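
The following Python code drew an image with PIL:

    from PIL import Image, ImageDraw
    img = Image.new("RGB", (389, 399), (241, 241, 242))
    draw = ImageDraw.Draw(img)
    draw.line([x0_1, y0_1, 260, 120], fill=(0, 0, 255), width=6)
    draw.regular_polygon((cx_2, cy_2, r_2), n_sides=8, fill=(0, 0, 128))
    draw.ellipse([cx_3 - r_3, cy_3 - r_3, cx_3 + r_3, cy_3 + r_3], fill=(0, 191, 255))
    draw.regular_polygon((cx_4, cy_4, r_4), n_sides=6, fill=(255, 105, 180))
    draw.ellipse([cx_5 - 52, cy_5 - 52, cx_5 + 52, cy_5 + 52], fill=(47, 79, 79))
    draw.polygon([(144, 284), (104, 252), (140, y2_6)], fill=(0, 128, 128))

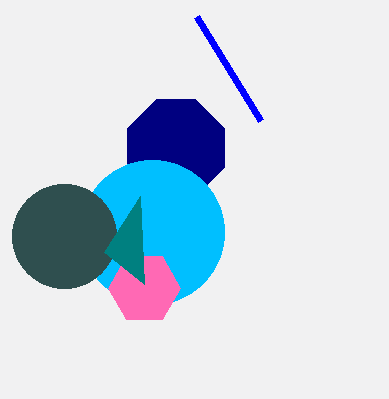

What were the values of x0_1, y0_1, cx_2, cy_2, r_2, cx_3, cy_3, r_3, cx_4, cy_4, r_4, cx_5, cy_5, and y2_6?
x0_1 = 196; y0_1 = 16; cx_2 = 176; cy_2 = 148; r_2 = 52; cx_3 = 152; cy_3 = 232; r_3 = 72; cx_4 = 144; cy_4 = 288; r_4 = 36; cx_5 = 64; cy_5 = 236; y2_6 = 196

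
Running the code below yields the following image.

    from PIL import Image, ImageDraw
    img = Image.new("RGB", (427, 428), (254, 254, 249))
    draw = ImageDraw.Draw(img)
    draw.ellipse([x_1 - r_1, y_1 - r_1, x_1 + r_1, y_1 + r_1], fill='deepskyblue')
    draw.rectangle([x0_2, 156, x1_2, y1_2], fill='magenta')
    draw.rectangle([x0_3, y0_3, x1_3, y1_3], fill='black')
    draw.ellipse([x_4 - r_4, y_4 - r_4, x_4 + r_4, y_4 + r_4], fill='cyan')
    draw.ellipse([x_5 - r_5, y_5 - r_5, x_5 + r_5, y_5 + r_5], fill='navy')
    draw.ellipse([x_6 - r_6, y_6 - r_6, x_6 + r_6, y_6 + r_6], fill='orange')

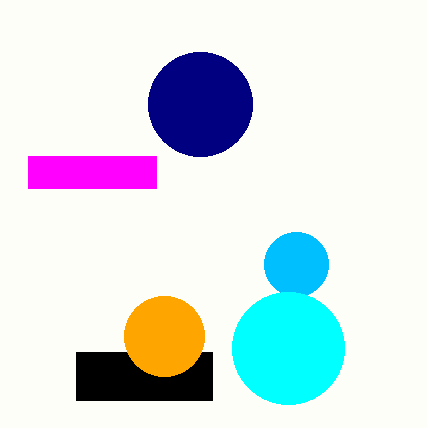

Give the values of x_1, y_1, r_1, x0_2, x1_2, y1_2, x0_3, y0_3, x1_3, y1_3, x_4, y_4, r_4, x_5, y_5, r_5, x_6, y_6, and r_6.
x_1 = 296, y_1 = 264, r_1 = 32, x0_2 = 28, x1_2 = 156, y1_2 = 188, x0_3 = 76, y0_3 = 352, x1_3 = 212, y1_3 = 400, x_4 = 288, y_4 = 348, r_4 = 56, x_5 = 200, y_5 = 104, r_5 = 52, x_6 = 164, y_6 = 336, r_6 = 40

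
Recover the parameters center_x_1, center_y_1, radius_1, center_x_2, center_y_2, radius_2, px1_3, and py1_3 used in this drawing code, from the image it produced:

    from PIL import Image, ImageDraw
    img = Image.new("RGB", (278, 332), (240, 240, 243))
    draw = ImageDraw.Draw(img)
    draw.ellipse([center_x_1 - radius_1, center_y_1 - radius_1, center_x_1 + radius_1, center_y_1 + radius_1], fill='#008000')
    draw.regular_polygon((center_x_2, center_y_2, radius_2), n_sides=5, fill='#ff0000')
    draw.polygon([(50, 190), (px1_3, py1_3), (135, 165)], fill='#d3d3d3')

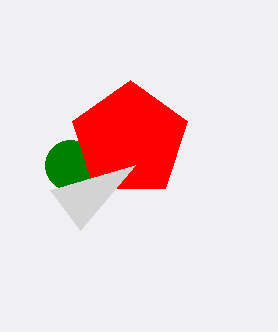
center_x_1 = 70, center_y_1 = 165, radius_1 = 25, center_x_2 = 130, center_y_2 = 140, radius_2 = 60, px1_3 = 80, py1_3 = 230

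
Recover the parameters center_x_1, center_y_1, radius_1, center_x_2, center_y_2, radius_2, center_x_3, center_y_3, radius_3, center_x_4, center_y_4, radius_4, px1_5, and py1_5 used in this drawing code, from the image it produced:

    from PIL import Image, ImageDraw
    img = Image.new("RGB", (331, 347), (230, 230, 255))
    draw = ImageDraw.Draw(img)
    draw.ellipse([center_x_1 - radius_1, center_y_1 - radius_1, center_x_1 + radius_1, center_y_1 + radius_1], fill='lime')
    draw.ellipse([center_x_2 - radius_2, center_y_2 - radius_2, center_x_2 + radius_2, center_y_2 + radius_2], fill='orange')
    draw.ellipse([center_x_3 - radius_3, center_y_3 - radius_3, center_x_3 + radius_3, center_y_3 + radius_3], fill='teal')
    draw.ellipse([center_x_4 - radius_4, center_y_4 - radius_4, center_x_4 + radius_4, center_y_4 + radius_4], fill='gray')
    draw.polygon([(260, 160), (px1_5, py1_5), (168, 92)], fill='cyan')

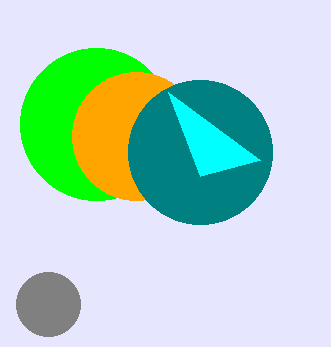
center_x_1 = 96; center_y_1 = 124; radius_1 = 76; center_x_2 = 136; center_y_2 = 136; radius_2 = 64; center_x_3 = 200; center_y_3 = 152; radius_3 = 72; center_x_4 = 48; center_y_4 = 304; radius_4 = 32; px1_5 = 200; py1_5 = 176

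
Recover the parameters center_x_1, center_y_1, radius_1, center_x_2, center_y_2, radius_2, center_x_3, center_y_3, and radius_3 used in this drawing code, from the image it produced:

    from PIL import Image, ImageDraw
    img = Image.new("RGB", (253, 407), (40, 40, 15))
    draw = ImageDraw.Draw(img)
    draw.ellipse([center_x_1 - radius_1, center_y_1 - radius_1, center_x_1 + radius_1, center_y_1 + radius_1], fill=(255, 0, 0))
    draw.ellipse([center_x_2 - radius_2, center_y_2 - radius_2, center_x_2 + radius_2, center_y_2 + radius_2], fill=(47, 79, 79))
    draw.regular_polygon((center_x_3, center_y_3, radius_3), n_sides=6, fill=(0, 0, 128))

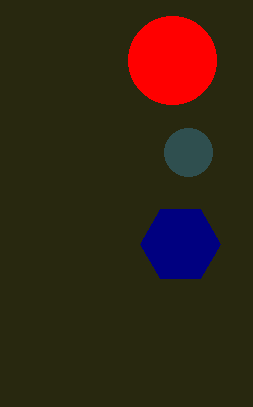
center_x_1 = 172, center_y_1 = 60, radius_1 = 44, center_x_2 = 188, center_y_2 = 152, radius_2 = 24, center_x_3 = 180, center_y_3 = 244, radius_3 = 40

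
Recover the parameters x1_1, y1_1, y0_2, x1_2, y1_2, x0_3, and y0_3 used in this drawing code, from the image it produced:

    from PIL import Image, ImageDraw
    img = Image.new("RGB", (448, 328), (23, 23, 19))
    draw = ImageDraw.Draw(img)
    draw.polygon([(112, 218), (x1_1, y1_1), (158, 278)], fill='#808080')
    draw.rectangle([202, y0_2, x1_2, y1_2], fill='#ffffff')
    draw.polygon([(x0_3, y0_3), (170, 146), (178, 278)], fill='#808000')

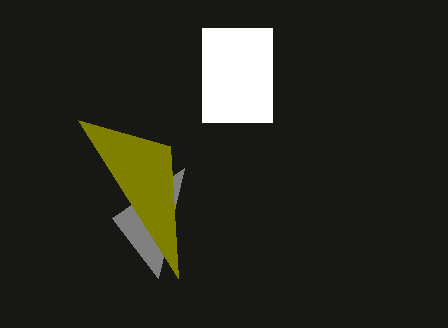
x1_1 = 184
y1_1 = 168
y0_2 = 28
x1_2 = 272
y1_2 = 122
x0_3 = 78
y0_3 = 120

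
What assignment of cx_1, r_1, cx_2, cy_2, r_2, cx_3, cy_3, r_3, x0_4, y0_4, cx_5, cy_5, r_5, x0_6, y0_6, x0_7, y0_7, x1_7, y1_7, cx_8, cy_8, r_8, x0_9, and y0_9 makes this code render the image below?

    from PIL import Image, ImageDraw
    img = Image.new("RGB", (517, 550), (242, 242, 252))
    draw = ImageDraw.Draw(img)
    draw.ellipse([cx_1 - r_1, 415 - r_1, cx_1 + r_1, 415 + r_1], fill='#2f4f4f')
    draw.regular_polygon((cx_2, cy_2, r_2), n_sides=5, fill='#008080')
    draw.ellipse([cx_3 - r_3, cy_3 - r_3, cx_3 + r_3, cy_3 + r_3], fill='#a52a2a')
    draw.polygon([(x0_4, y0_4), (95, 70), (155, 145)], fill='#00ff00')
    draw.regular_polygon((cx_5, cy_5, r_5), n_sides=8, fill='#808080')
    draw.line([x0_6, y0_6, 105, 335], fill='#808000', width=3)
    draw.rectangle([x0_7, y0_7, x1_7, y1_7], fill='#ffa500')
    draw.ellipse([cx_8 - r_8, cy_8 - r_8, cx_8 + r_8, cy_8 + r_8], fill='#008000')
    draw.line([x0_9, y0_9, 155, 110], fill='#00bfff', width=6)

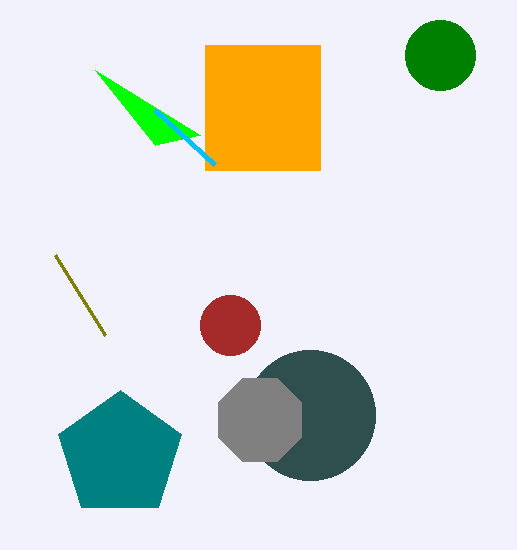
cx_1 = 310; r_1 = 65; cx_2 = 120; cy_2 = 455; r_2 = 65; cx_3 = 230; cy_3 = 325; r_3 = 30; x0_4 = 200; y0_4 = 135; cx_5 = 260; cy_5 = 420; r_5 = 45; x0_6 = 55; y0_6 = 255; x0_7 = 205; y0_7 = 45; x1_7 = 320; y1_7 = 170; cx_8 = 440; cy_8 = 55; r_8 = 35; x0_9 = 215; y0_9 = 165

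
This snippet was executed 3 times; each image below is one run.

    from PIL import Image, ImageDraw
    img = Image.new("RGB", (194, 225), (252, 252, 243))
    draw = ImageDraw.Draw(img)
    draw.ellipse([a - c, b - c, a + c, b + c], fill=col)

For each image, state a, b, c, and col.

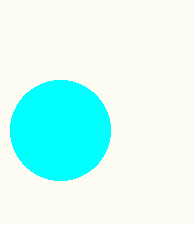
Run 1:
a = 60, b = 130, c = 50, col = 'cyan'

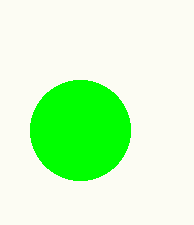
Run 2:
a = 80; b = 130; c = 50; col = 'lime'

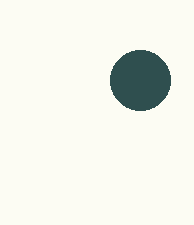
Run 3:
a = 140, b = 80, c = 30, col = 'darkslategray'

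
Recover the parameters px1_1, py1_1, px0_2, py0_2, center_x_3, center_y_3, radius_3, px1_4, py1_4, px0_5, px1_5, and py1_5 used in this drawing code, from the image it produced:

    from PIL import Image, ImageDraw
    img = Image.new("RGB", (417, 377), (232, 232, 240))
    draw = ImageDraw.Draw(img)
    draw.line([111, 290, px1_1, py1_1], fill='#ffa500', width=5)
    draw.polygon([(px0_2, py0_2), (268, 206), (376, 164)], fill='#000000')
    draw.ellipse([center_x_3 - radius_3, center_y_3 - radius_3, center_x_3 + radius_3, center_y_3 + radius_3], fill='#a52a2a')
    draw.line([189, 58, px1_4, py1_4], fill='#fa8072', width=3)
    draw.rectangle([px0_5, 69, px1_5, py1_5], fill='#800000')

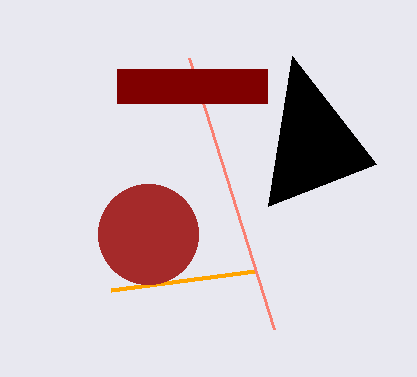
px1_1 = 255, py1_1 = 271, px0_2 = 292, py0_2 = 56, center_x_3 = 148, center_y_3 = 234, radius_3 = 50, px1_4 = 274, py1_4 = 329, px0_5 = 117, px1_5 = 267, py1_5 = 103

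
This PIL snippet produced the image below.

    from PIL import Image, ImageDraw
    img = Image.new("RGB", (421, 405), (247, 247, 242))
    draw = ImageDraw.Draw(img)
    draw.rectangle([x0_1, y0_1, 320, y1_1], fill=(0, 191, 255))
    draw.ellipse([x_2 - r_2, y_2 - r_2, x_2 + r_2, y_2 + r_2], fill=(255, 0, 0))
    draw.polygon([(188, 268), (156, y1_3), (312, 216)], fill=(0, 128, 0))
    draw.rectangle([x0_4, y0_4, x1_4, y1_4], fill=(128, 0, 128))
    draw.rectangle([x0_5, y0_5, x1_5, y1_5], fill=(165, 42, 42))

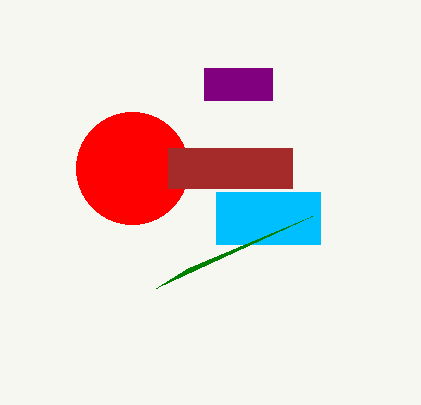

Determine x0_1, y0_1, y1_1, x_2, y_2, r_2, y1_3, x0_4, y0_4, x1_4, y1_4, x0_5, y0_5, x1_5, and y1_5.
x0_1 = 216; y0_1 = 192; y1_1 = 244; x_2 = 132; y_2 = 168; r_2 = 56; y1_3 = 288; x0_4 = 204; y0_4 = 68; x1_4 = 272; y1_4 = 100; x0_5 = 168; y0_5 = 148; x1_5 = 292; y1_5 = 188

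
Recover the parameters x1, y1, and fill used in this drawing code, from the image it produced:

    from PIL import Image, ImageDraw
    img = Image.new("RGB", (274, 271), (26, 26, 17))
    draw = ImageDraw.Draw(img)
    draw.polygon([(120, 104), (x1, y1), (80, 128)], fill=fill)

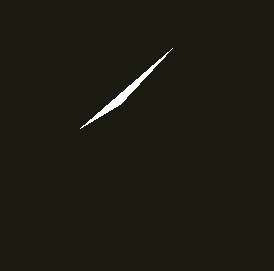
x1 = 172, y1 = 48, fill = 'white'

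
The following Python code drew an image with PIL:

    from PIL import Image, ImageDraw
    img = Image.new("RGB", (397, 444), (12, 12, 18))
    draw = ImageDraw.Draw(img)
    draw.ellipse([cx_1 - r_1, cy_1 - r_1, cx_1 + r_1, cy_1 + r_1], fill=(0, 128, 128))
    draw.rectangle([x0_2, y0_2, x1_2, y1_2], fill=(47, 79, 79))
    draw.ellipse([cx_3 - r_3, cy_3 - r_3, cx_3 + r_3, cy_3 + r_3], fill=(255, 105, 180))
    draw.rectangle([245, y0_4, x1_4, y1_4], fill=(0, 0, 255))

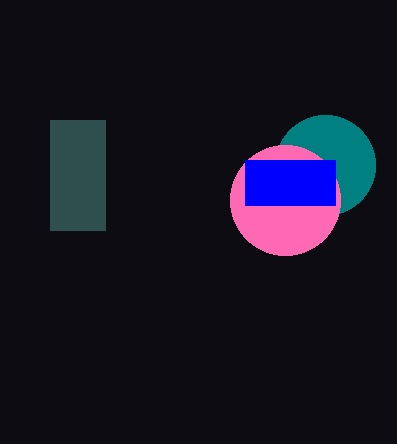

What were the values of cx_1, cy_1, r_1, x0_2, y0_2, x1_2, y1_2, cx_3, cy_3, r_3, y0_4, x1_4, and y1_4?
cx_1 = 325
cy_1 = 165
r_1 = 50
x0_2 = 50
y0_2 = 120
x1_2 = 105
y1_2 = 230
cx_3 = 285
cy_3 = 200
r_3 = 55
y0_4 = 160
x1_4 = 335
y1_4 = 205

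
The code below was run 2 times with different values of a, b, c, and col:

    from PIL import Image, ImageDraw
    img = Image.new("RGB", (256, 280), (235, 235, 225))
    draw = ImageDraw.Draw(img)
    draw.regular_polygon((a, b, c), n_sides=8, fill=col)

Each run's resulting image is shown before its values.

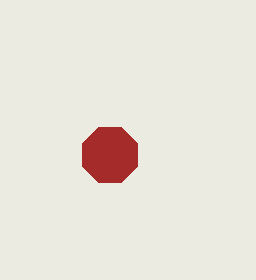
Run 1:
a = 110, b = 155, c = 30, col = 'brown'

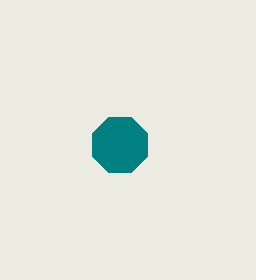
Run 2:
a = 120, b = 145, c = 30, col = 'teal'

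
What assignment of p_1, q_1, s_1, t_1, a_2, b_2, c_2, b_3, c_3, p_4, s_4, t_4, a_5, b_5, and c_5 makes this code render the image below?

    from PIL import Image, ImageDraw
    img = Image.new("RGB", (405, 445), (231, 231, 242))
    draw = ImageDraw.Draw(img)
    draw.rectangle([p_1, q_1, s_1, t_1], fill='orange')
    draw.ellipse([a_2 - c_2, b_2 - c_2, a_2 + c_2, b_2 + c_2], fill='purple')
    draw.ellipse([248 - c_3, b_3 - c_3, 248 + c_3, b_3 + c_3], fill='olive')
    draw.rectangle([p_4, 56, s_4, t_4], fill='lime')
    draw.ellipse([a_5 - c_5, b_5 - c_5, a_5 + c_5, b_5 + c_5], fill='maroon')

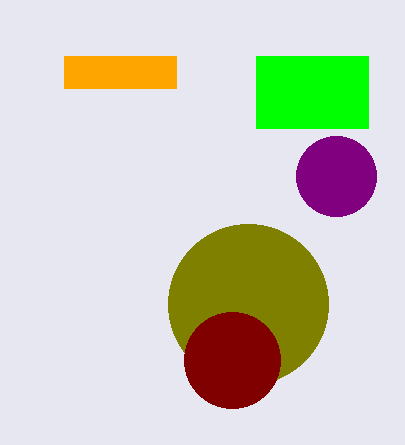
p_1 = 64
q_1 = 56
s_1 = 176
t_1 = 88
a_2 = 336
b_2 = 176
c_2 = 40
b_3 = 304
c_3 = 80
p_4 = 256
s_4 = 368
t_4 = 128
a_5 = 232
b_5 = 360
c_5 = 48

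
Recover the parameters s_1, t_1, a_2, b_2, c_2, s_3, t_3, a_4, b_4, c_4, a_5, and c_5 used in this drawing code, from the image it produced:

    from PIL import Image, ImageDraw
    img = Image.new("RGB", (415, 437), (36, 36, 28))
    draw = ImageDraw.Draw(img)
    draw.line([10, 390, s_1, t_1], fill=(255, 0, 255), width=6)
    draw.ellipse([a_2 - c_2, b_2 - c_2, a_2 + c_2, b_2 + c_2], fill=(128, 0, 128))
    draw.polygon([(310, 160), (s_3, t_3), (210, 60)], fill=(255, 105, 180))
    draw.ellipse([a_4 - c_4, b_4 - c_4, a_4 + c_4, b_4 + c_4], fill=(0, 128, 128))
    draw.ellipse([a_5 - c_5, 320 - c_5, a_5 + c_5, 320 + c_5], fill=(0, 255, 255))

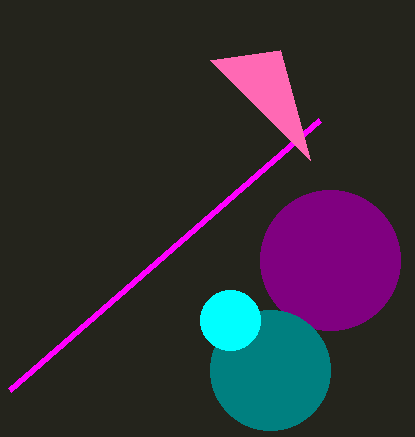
s_1 = 320, t_1 = 120, a_2 = 330, b_2 = 260, c_2 = 70, s_3 = 280, t_3 = 50, a_4 = 270, b_4 = 370, c_4 = 60, a_5 = 230, c_5 = 30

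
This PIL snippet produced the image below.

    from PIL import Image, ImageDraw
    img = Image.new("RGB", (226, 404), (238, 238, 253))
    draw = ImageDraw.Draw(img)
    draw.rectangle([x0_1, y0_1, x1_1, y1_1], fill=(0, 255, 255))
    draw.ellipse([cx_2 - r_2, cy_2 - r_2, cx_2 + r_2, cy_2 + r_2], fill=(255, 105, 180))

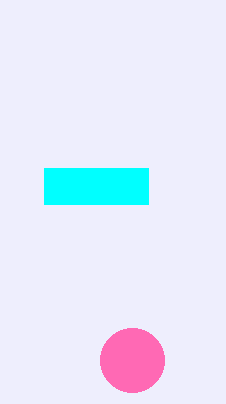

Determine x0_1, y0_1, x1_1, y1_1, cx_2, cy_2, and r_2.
x0_1 = 44; y0_1 = 168; x1_1 = 148; y1_1 = 204; cx_2 = 132; cy_2 = 360; r_2 = 32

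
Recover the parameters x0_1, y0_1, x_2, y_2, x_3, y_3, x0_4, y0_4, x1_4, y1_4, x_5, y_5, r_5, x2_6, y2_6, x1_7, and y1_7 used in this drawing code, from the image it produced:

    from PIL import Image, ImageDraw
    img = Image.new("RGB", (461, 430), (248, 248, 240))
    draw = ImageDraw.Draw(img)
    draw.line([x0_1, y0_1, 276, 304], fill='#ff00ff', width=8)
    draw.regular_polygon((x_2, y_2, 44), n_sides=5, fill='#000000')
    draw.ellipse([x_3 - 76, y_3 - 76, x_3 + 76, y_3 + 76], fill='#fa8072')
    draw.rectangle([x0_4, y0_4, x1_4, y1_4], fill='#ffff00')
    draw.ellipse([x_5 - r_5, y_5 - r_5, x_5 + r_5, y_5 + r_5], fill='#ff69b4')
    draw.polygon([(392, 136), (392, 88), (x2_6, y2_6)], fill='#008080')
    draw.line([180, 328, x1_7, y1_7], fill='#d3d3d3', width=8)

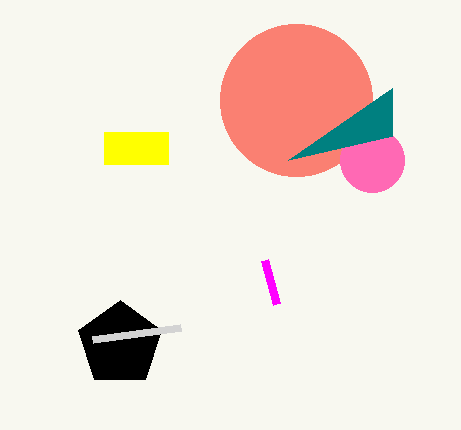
x0_1 = 264
y0_1 = 260
x_2 = 120
y_2 = 344
x_3 = 296
y_3 = 100
x0_4 = 104
y0_4 = 132
x1_4 = 168
y1_4 = 164
x_5 = 372
y_5 = 160
r_5 = 32
x2_6 = 288
y2_6 = 160
x1_7 = 92
y1_7 = 340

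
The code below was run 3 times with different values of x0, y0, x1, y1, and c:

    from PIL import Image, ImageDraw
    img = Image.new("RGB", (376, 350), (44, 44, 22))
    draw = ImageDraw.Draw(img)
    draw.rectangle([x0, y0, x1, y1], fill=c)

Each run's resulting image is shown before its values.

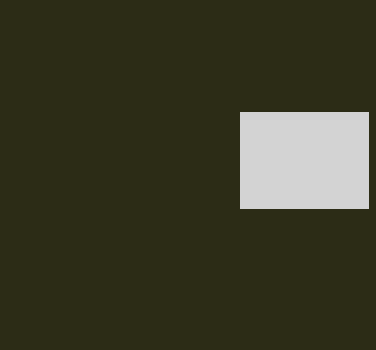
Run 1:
x0 = 240, y0 = 112, x1 = 368, y1 = 208, c = 'lightgray'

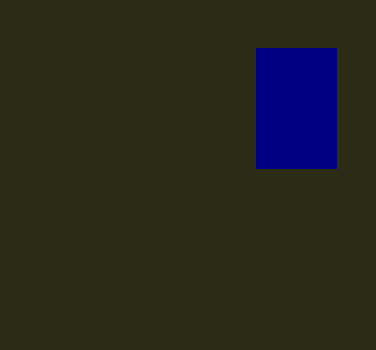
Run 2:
x0 = 256; y0 = 48; x1 = 336; y1 = 168; c = 'navy'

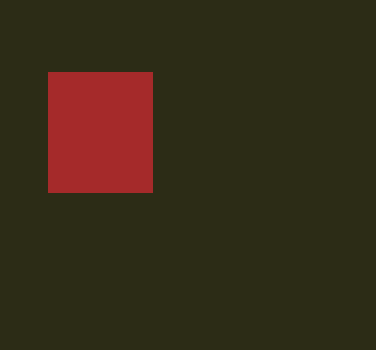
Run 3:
x0 = 48; y0 = 72; x1 = 152; y1 = 192; c = 'brown'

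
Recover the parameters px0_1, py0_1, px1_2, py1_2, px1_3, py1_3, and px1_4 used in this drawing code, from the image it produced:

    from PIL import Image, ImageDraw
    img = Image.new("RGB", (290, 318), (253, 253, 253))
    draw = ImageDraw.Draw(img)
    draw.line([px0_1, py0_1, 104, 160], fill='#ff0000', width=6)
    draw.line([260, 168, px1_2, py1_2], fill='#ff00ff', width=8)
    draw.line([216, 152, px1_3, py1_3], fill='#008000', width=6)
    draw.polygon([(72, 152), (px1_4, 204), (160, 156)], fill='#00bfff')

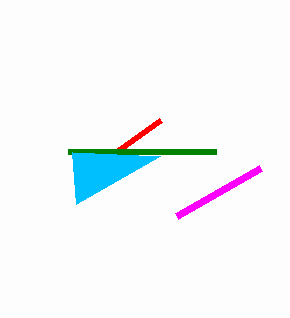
px0_1 = 160; py0_1 = 120; px1_2 = 176; py1_2 = 216; px1_3 = 68; py1_3 = 152; px1_4 = 76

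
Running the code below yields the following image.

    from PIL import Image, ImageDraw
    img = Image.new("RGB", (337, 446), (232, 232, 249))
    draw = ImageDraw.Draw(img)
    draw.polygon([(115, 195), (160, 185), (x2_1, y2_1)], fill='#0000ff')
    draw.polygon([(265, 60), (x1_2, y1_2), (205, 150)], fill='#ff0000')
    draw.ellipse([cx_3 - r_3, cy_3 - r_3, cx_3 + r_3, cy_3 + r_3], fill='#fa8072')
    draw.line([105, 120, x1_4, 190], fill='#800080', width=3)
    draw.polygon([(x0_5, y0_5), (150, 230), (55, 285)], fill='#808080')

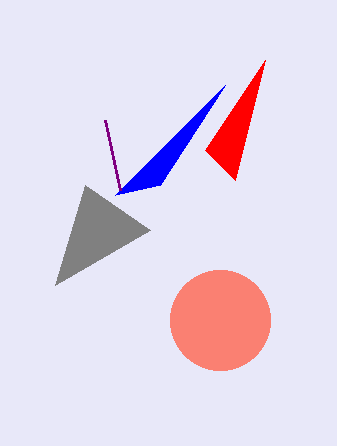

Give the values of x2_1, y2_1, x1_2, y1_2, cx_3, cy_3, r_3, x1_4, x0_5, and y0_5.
x2_1 = 225
y2_1 = 85
x1_2 = 235
y1_2 = 180
cx_3 = 220
cy_3 = 320
r_3 = 50
x1_4 = 120
x0_5 = 85
y0_5 = 185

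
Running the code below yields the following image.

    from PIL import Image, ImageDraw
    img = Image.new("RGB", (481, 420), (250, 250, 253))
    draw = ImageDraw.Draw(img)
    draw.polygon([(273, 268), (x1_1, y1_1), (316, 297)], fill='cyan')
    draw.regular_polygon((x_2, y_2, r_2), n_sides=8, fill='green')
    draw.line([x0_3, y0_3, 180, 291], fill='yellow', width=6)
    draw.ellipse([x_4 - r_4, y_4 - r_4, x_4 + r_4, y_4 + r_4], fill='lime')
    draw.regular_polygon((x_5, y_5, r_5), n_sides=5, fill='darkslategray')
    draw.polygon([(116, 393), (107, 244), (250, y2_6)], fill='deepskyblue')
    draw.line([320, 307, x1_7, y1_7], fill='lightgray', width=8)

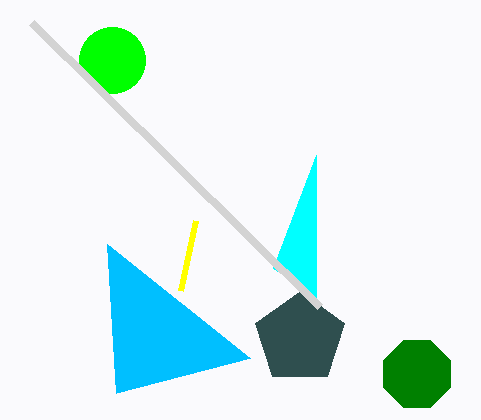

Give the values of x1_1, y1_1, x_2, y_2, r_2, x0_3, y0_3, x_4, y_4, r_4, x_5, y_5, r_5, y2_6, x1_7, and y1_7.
x1_1 = 316, y1_1 = 155, x_2 = 417, y_2 = 374, r_2 = 36, x0_3 = 195, y0_3 = 221, x_4 = 112, y_4 = 60, r_4 = 33, x_5 = 300, y_5 = 338, r_5 = 47, y2_6 = 358, x1_7 = 32, y1_7 = 23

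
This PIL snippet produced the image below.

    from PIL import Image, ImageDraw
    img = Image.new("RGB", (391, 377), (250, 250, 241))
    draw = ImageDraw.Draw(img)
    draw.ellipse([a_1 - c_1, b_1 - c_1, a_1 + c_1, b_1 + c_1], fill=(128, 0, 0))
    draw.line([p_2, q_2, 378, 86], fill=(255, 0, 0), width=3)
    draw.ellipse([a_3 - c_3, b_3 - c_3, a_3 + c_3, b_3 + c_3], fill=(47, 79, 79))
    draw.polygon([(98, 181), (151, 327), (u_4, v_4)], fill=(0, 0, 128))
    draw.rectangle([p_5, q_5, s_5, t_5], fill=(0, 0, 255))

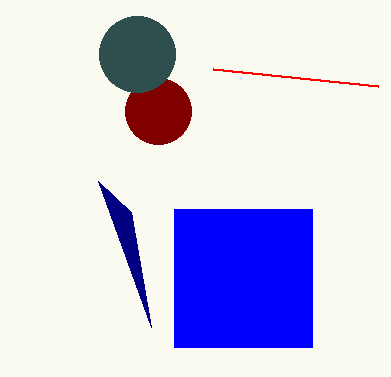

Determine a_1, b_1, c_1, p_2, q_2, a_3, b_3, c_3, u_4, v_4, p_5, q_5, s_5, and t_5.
a_1 = 158; b_1 = 111; c_1 = 33; p_2 = 213; q_2 = 69; a_3 = 137; b_3 = 54; c_3 = 38; u_4 = 131; v_4 = 212; p_5 = 174; q_5 = 209; s_5 = 312; t_5 = 347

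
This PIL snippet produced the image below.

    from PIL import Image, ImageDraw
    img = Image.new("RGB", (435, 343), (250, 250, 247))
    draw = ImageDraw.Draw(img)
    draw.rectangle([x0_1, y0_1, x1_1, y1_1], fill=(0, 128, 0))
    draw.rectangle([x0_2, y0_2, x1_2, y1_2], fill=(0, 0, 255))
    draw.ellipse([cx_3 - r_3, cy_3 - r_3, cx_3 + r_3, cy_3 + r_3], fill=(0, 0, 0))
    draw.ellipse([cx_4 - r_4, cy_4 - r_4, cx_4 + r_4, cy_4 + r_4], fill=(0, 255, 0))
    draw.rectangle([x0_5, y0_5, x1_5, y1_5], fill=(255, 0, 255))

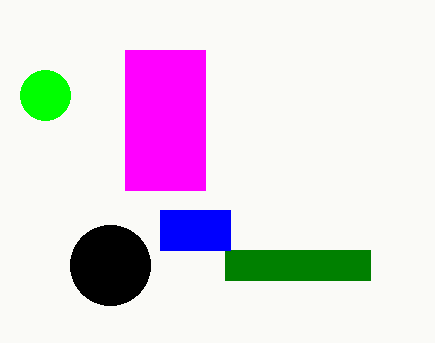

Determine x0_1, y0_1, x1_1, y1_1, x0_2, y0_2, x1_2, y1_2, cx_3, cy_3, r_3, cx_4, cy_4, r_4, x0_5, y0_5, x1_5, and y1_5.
x0_1 = 225; y0_1 = 250; x1_1 = 370; y1_1 = 280; x0_2 = 160; y0_2 = 210; x1_2 = 230; y1_2 = 250; cx_3 = 110; cy_3 = 265; r_3 = 40; cx_4 = 45; cy_4 = 95; r_4 = 25; x0_5 = 125; y0_5 = 50; x1_5 = 205; y1_5 = 190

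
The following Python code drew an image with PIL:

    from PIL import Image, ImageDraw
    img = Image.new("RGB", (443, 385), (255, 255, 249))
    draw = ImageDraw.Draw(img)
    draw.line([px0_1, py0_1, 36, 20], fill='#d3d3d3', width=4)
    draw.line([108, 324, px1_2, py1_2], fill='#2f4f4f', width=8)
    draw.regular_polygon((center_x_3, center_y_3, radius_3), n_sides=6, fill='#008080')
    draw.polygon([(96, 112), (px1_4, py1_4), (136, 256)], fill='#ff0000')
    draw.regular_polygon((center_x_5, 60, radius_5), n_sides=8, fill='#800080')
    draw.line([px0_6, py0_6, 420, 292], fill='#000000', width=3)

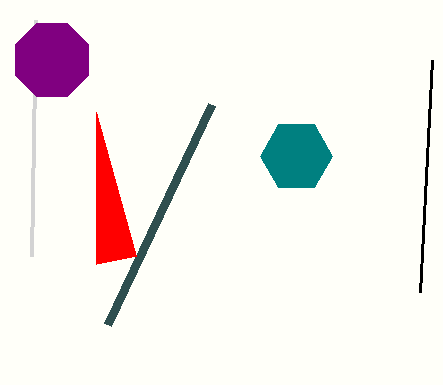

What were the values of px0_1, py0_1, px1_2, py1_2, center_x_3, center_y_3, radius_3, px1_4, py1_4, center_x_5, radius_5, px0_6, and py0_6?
px0_1 = 32; py0_1 = 256; px1_2 = 212; py1_2 = 104; center_x_3 = 296; center_y_3 = 156; radius_3 = 36; px1_4 = 96; py1_4 = 264; center_x_5 = 52; radius_5 = 40; px0_6 = 432; py0_6 = 60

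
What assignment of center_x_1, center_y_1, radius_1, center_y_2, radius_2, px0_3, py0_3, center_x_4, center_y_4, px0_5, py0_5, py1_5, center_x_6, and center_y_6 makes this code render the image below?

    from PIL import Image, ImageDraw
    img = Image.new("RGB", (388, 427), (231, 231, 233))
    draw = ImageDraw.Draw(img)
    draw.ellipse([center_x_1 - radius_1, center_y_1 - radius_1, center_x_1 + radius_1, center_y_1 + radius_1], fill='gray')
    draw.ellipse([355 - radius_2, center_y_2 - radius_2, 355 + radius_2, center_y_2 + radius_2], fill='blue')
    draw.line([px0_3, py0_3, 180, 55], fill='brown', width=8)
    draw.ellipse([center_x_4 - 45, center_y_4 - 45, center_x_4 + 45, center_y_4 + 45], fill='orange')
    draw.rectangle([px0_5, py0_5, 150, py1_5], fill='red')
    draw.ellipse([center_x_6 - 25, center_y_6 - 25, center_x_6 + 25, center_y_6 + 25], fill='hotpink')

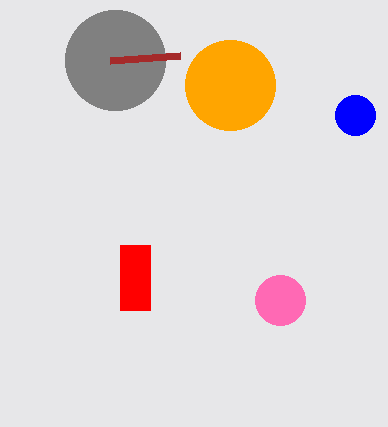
center_x_1 = 115
center_y_1 = 60
radius_1 = 50
center_y_2 = 115
radius_2 = 20
px0_3 = 110
py0_3 = 60
center_x_4 = 230
center_y_4 = 85
px0_5 = 120
py0_5 = 245
py1_5 = 310
center_x_6 = 280
center_y_6 = 300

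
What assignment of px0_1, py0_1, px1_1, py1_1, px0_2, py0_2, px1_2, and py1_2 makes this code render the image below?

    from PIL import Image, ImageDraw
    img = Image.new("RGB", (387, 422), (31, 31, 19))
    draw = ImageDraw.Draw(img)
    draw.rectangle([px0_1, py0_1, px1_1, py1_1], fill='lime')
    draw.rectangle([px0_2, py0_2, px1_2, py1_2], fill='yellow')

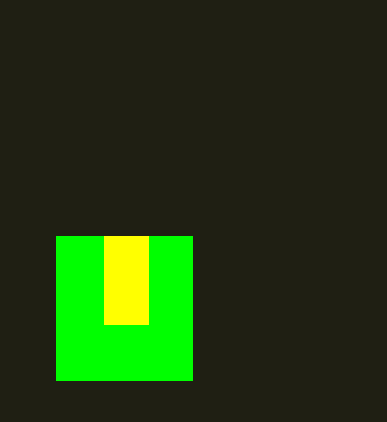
px0_1 = 56
py0_1 = 236
px1_1 = 192
py1_1 = 380
px0_2 = 104
py0_2 = 236
px1_2 = 148
py1_2 = 324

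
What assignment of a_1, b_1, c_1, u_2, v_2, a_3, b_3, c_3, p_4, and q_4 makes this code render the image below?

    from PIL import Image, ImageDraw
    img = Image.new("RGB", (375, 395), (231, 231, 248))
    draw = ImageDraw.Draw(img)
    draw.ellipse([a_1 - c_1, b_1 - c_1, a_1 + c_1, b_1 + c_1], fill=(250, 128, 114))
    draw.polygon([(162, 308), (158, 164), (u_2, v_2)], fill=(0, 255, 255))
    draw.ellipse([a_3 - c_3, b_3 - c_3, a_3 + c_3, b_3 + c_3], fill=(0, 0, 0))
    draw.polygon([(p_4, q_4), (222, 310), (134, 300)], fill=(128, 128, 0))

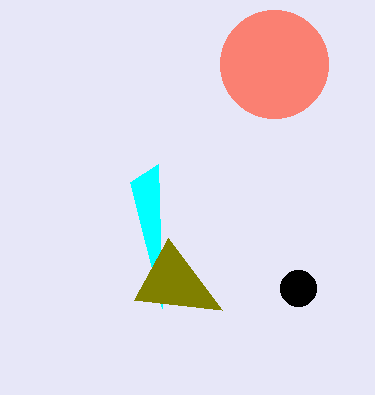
a_1 = 274; b_1 = 64; c_1 = 54; u_2 = 130; v_2 = 182; a_3 = 298; b_3 = 288; c_3 = 18; p_4 = 168; q_4 = 238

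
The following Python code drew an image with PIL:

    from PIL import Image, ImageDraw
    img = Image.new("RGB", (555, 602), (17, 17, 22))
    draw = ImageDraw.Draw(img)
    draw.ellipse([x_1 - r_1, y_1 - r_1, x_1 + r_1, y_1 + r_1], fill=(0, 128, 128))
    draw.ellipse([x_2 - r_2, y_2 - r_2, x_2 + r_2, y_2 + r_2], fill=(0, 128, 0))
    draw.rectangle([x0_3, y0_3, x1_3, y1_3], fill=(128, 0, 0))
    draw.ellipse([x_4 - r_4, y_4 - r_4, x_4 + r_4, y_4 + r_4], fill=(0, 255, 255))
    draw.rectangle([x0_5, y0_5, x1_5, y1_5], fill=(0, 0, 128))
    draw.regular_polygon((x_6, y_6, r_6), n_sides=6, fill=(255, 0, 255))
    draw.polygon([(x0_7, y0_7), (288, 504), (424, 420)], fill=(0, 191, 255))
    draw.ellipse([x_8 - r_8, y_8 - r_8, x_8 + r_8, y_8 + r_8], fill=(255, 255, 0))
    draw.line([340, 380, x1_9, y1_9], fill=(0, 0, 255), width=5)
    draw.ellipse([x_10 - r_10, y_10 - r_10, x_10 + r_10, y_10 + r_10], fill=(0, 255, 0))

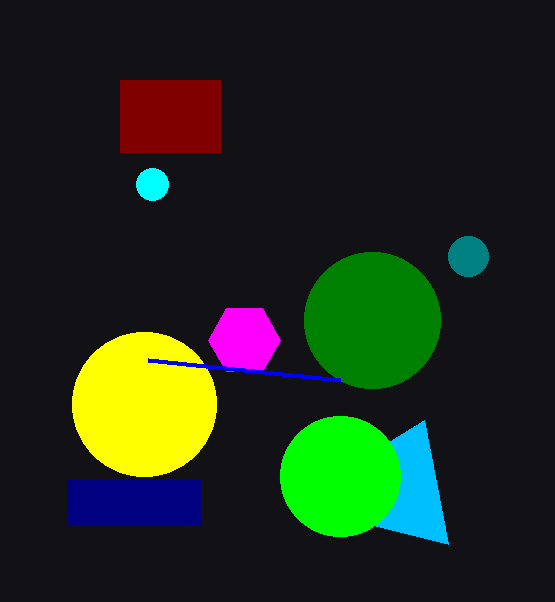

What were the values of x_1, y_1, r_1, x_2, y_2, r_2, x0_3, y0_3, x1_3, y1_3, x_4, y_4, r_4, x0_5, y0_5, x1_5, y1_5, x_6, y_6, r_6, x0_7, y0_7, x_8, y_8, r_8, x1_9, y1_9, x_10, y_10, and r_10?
x_1 = 468, y_1 = 256, r_1 = 20, x_2 = 372, y_2 = 320, r_2 = 68, x0_3 = 120, y0_3 = 80, x1_3 = 220, y1_3 = 152, x_4 = 152, y_4 = 184, r_4 = 16, x0_5 = 68, y0_5 = 480, x1_5 = 200, y1_5 = 524, x_6 = 244, y_6 = 340, r_6 = 36, x0_7 = 448, y0_7 = 544, x_8 = 144, y_8 = 404, r_8 = 72, x1_9 = 148, y1_9 = 360, x_10 = 340, y_10 = 476, r_10 = 60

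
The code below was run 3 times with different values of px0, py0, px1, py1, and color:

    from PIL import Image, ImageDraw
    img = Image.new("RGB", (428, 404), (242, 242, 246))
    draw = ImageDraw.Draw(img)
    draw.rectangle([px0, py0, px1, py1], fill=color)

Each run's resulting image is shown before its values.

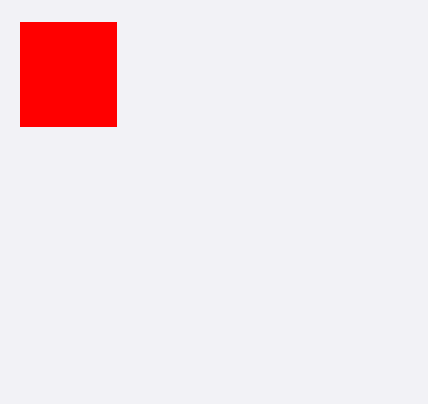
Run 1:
px0 = 20; py0 = 22; px1 = 116; py1 = 126; color = 'red'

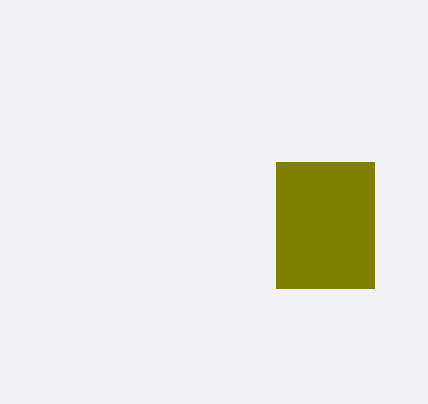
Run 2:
px0 = 276; py0 = 162; px1 = 374; py1 = 288; color = 'olive'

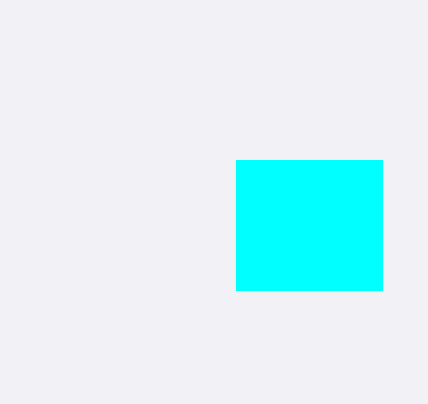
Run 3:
px0 = 236
py0 = 160
px1 = 382
py1 = 290
color = 'cyan'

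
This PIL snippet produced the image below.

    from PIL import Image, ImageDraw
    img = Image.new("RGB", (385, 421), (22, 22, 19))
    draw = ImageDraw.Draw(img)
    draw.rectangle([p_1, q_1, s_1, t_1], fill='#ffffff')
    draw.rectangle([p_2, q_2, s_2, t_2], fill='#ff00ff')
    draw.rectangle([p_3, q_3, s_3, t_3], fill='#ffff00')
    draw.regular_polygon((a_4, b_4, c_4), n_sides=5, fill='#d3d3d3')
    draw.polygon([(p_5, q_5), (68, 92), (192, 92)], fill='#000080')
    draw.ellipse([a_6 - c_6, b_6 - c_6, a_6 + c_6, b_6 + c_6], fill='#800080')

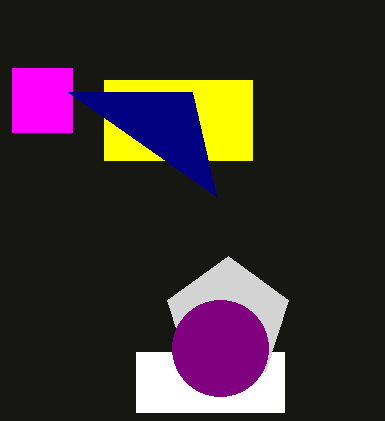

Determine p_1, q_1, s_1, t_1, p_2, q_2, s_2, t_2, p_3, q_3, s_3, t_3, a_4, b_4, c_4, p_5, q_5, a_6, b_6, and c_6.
p_1 = 136
q_1 = 352
s_1 = 284
t_1 = 412
p_2 = 12
q_2 = 68
s_2 = 72
t_2 = 132
p_3 = 104
q_3 = 80
s_3 = 252
t_3 = 160
a_4 = 228
b_4 = 320
c_4 = 64
p_5 = 216
q_5 = 196
a_6 = 220
b_6 = 348
c_6 = 48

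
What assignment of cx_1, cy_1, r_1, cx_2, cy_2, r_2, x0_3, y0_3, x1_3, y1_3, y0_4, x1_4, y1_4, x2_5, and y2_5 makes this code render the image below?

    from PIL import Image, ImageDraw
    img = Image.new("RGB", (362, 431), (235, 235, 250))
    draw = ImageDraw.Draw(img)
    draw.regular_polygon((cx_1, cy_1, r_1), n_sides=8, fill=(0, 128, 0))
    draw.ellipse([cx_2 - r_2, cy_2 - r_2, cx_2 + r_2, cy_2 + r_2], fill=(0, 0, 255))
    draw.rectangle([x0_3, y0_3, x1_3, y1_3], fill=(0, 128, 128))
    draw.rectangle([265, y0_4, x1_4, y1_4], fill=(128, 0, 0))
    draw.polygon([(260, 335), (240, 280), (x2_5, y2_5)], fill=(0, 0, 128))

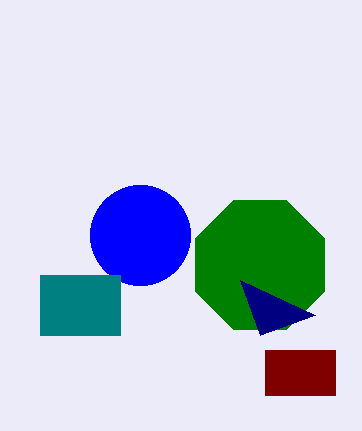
cx_1 = 260
cy_1 = 265
r_1 = 70
cx_2 = 140
cy_2 = 235
r_2 = 50
x0_3 = 40
y0_3 = 275
x1_3 = 120
y1_3 = 335
y0_4 = 350
x1_4 = 335
y1_4 = 395
x2_5 = 315
y2_5 = 315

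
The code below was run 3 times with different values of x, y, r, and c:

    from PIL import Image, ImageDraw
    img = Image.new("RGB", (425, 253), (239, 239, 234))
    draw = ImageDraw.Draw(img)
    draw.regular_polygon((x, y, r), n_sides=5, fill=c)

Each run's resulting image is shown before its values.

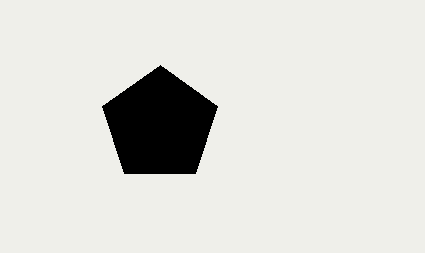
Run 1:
x = 160; y = 125; r = 60; c = 'black'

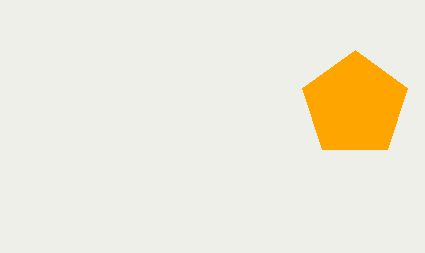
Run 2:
x = 355, y = 105, r = 55, c = 'orange'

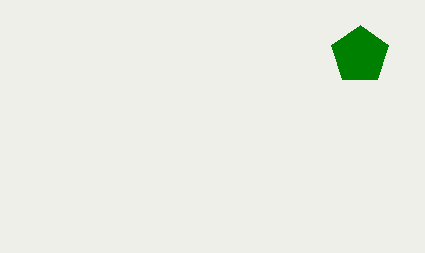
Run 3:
x = 360, y = 55, r = 30, c = 'green'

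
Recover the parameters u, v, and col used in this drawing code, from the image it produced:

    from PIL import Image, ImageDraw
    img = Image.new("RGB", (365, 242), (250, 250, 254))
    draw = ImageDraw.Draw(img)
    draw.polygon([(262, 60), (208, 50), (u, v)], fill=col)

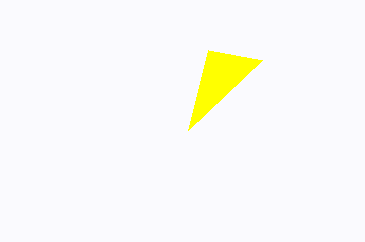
u = 188
v = 130
col = 'yellow'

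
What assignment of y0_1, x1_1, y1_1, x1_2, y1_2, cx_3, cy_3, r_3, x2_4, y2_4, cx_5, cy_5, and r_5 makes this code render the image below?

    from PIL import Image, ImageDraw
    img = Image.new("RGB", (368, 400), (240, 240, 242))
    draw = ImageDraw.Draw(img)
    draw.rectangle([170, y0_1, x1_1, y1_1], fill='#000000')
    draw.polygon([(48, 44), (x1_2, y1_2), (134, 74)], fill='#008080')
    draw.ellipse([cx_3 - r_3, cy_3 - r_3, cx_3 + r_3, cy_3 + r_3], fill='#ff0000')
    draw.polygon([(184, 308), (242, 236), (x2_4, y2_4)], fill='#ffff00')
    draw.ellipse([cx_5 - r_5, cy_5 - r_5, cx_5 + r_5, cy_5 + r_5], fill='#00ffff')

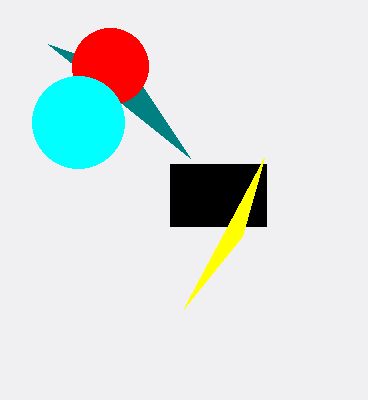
y0_1 = 164, x1_1 = 266, y1_1 = 226, x1_2 = 190, y1_2 = 158, cx_3 = 110, cy_3 = 66, r_3 = 38, x2_4 = 264, y2_4 = 158, cx_5 = 78, cy_5 = 122, r_5 = 46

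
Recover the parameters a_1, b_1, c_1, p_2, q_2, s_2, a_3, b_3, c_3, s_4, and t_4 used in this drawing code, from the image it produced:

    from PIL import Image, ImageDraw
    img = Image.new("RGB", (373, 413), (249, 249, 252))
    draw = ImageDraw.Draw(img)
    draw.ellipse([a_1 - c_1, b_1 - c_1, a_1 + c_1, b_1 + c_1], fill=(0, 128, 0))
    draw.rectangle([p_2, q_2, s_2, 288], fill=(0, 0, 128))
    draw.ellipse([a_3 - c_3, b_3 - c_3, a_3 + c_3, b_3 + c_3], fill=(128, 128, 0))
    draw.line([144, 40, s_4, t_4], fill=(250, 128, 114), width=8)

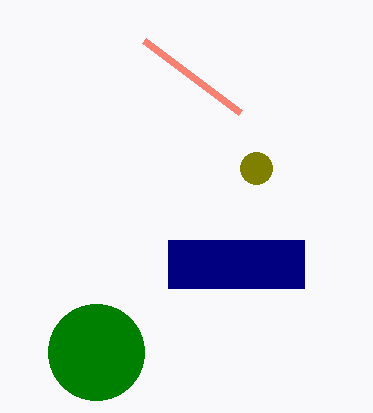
a_1 = 96
b_1 = 352
c_1 = 48
p_2 = 168
q_2 = 240
s_2 = 304
a_3 = 256
b_3 = 168
c_3 = 16
s_4 = 240
t_4 = 112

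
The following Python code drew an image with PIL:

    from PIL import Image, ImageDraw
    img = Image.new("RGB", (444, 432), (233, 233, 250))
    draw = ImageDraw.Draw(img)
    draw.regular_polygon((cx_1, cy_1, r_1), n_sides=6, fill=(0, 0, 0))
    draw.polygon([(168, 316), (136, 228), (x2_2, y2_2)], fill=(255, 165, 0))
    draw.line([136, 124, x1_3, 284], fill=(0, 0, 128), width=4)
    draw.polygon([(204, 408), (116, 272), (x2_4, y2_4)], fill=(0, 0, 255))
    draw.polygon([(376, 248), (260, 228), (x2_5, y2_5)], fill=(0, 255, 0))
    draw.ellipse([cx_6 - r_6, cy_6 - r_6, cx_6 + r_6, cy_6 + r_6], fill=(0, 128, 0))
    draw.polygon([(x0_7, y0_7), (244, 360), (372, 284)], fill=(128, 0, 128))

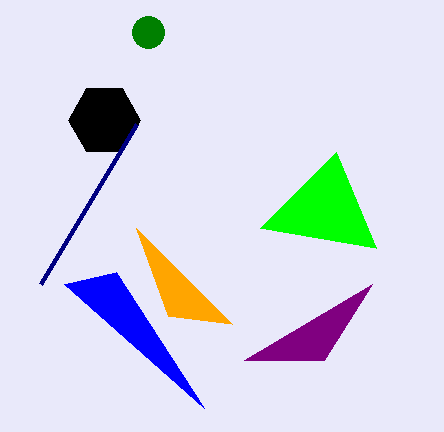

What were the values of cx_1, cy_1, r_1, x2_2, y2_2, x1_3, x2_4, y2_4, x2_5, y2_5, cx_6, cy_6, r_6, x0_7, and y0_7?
cx_1 = 104
cy_1 = 120
r_1 = 36
x2_2 = 232
y2_2 = 324
x1_3 = 40
x2_4 = 64
y2_4 = 284
x2_5 = 336
y2_5 = 152
cx_6 = 148
cy_6 = 32
r_6 = 16
x0_7 = 324
y0_7 = 360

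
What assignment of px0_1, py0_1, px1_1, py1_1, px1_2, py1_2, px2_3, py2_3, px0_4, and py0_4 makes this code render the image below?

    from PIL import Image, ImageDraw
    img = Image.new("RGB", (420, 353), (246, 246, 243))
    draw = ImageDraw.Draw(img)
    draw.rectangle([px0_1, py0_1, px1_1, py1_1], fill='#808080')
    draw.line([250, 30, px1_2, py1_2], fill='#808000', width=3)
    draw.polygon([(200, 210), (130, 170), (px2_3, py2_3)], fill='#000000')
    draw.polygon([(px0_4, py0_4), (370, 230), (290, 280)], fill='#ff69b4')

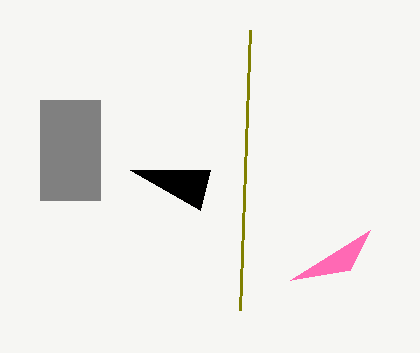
px0_1 = 40, py0_1 = 100, px1_1 = 100, py1_1 = 200, px1_2 = 240, py1_2 = 310, px2_3 = 210, py2_3 = 170, px0_4 = 350, py0_4 = 270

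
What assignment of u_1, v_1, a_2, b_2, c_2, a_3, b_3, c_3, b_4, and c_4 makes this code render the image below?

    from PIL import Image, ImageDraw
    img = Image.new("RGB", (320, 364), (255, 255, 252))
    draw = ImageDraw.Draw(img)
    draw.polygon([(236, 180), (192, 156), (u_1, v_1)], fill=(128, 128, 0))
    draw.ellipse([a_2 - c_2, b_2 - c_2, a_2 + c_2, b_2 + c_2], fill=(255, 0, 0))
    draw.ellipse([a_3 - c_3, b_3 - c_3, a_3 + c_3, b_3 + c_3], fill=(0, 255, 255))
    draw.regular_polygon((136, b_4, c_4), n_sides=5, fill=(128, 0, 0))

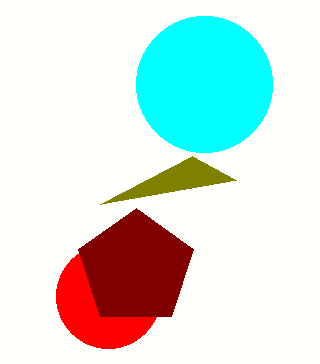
u_1 = 100
v_1 = 204
a_2 = 108
b_2 = 296
c_2 = 52
a_3 = 204
b_3 = 84
c_3 = 68
b_4 = 268
c_4 = 60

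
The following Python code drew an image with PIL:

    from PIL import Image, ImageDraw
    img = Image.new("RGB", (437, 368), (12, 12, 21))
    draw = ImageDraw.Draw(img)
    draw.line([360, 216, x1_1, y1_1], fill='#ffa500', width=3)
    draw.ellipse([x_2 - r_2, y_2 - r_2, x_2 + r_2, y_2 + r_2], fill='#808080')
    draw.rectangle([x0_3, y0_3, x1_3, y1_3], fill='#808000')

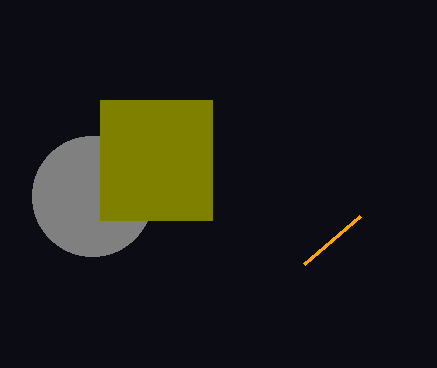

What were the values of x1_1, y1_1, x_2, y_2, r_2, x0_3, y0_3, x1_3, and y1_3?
x1_1 = 304
y1_1 = 264
x_2 = 92
y_2 = 196
r_2 = 60
x0_3 = 100
y0_3 = 100
x1_3 = 212
y1_3 = 220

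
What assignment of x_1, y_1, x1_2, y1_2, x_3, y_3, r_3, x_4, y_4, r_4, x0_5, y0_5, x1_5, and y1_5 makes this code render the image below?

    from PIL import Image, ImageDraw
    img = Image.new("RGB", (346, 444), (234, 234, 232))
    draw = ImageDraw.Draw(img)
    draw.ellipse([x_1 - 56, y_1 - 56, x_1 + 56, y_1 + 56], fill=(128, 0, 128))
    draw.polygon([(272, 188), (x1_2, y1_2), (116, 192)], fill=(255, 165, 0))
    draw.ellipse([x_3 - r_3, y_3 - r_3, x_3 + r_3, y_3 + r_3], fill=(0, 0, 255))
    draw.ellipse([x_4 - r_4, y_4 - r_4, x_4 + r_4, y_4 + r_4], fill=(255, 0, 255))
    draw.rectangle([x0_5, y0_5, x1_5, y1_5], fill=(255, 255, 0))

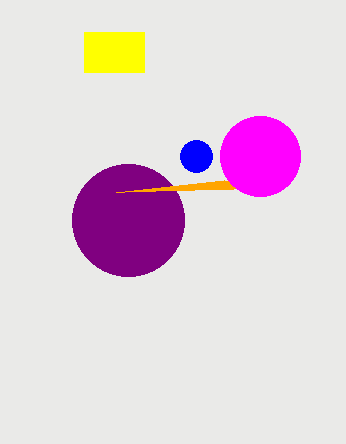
x_1 = 128
y_1 = 220
x1_2 = 224
y1_2 = 180
x_3 = 196
y_3 = 156
r_3 = 16
x_4 = 260
y_4 = 156
r_4 = 40
x0_5 = 84
y0_5 = 32
x1_5 = 144
y1_5 = 72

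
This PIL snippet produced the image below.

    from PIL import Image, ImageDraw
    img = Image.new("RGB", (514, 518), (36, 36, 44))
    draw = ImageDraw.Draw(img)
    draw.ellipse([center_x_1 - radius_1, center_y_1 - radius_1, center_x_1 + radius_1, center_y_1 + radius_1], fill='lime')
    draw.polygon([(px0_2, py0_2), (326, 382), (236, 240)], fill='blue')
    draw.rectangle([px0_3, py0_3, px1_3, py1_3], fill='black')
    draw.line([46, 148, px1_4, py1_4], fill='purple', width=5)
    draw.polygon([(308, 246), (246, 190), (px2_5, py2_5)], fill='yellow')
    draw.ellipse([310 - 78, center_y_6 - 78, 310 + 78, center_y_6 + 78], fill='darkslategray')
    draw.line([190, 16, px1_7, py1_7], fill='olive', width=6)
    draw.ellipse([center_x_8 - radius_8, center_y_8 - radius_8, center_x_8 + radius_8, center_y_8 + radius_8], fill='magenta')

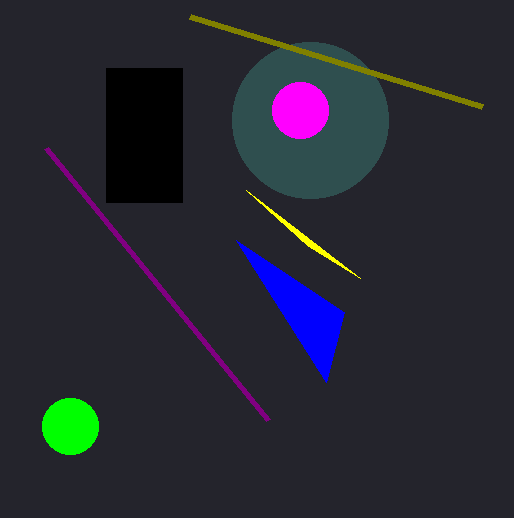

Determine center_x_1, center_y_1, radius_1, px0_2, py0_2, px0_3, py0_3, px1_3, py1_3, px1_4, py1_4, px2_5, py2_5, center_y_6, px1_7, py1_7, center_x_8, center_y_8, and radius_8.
center_x_1 = 70; center_y_1 = 426; radius_1 = 28; px0_2 = 344; py0_2 = 312; px0_3 = 106; py0_3 = 68; px1_3 = 182; py1_3 = 202; px1_4 = 268; py1_4 = 420; px2_5 = 360; py2_5 = 278; center_y_6 = 120; px1_7 = 482; py1_7 = 106; center_x_8 = 300; center_y_8 = 110; radius_8 = 28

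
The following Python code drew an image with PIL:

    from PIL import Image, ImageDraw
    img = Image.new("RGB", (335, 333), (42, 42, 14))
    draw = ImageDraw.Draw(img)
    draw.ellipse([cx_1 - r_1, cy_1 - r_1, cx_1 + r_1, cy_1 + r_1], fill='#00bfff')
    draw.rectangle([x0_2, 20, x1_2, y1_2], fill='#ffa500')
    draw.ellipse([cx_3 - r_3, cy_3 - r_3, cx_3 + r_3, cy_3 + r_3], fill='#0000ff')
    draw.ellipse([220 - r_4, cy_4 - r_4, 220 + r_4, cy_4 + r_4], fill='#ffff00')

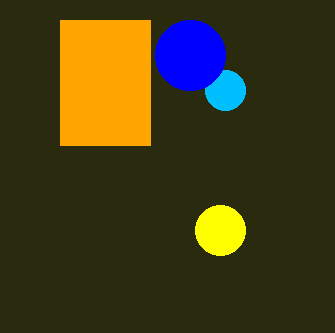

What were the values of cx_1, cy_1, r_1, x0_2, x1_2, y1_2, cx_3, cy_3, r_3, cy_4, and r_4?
cx_1 = 225
cy_1 = 90
r_1 = 20
x0_2 = 60
x1_2 = 150
y1_2 = 145
cx_3 = 190
cy_3 = 55
r_3 = 35
cy_4 = 230
r_4 = 25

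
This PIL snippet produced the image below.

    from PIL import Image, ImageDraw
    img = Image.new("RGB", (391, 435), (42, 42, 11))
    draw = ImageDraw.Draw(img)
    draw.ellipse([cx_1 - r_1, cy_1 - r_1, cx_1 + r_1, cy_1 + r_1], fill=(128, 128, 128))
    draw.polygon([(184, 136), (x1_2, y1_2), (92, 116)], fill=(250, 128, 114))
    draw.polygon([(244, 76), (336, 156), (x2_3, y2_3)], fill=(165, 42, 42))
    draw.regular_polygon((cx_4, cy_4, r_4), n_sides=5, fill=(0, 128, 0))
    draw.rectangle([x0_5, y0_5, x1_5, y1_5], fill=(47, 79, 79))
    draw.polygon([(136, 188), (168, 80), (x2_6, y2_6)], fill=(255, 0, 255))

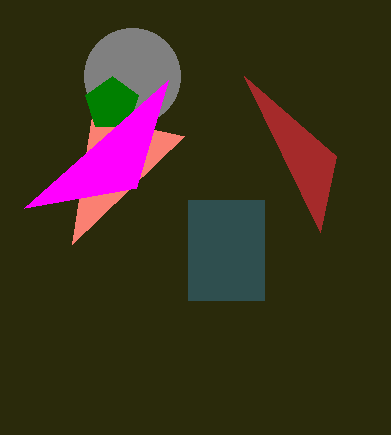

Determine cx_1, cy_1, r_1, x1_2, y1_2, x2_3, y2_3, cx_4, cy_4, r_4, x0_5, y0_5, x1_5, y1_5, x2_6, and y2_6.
cx_1 = 132, cy_1 = 76, r_1 = 48, x1_2 = 72, y1_2 = 244, x2_3 = 320, y2_3 = 232, cx_4 = 112, cy_4 = 104, r_4 = 28, x0_5 = 188, y0_5 = 200, x1_5 = 264, y1_5 = 300, x2_6 = 24, y2_6 = 208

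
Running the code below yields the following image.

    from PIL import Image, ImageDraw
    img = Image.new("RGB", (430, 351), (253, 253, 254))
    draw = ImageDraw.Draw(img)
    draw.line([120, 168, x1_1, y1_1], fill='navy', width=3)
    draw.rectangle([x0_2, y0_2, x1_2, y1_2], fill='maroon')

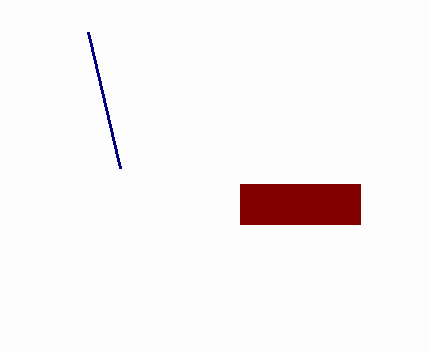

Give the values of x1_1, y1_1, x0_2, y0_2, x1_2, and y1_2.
x1_1 = 88, y1_1 = 32, x0_2 = 240, y0_2 = 184, x1_2 = 360, y1_2 = 224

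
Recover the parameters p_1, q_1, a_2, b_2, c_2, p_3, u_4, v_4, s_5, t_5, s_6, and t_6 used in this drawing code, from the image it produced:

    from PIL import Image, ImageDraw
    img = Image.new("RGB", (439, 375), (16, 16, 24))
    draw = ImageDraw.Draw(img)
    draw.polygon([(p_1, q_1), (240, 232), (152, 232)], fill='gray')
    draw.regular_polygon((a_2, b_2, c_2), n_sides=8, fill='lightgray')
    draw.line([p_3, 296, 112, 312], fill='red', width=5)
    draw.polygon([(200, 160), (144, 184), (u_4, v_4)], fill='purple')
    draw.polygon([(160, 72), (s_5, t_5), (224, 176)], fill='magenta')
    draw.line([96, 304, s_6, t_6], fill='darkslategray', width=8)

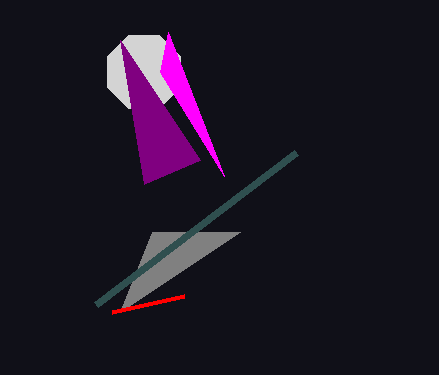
p_1 = 120; q_1 = 312; a_2 = 144; b_2 = 72; c_2 = 40; p_3 = 184; u_4 = 120; v_4 = 40; s_5 = 168; t_5 = 32; s_6 = 296; t_6 = 152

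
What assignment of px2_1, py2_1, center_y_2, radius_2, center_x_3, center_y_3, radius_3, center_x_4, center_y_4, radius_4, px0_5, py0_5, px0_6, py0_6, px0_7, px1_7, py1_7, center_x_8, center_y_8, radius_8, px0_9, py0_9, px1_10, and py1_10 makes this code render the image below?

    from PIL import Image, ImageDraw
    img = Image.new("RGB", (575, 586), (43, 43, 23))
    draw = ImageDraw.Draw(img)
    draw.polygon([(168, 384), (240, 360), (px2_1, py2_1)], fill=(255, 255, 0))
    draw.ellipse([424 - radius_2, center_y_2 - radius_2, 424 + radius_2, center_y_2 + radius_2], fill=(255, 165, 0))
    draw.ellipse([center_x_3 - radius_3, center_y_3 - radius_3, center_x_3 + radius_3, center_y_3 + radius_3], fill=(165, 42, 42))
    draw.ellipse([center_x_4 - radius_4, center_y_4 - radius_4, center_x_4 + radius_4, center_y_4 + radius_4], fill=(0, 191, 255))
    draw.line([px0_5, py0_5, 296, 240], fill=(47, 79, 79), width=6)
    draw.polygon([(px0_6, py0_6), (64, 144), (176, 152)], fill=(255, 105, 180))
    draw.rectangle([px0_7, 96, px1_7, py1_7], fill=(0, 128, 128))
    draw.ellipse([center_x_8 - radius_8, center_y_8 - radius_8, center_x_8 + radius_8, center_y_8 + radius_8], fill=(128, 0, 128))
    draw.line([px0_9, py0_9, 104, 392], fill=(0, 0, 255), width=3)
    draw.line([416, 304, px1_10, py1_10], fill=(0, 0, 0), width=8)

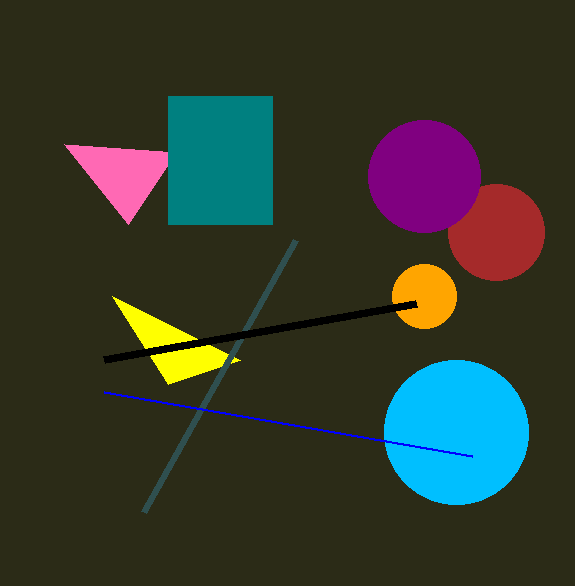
px2_1 = 112
py2_1 = 296
center_y_2 = 296
radius_2 = 32
center_x_3 = 496
center_y_3 = 232
radius_3 = 48
center_x_4 = 456
center_y_4 = 432
radius_4 = 72
px0_5 = 144
py0_5 = 512
px0_6 = 128
py0_6 = 224
px0_7 = 168
px1_7 = 272
py1_7 = 224
center_x_8 = 424
center_y_8 = 176
radius_8 = 56
px0_9 = 472
py0_9 = 456
px1_10 = 104
py1_10 = 360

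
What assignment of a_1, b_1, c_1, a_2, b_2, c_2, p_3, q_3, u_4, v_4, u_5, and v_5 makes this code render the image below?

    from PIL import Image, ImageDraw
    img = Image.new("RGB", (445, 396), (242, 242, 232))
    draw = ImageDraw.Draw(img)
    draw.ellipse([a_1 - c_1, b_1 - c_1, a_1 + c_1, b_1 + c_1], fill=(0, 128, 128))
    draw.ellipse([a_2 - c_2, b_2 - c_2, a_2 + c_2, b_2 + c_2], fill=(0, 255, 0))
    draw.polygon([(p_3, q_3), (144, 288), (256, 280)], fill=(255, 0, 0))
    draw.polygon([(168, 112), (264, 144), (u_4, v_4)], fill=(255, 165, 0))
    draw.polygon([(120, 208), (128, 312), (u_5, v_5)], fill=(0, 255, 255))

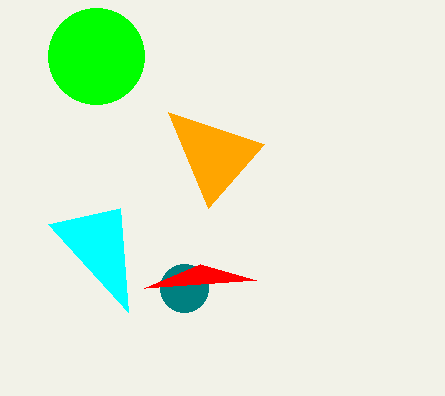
a_1 = 184, b_1 = 288, c_1 = 24, a_2 = 96, b_2 = 56, c_2 = 48, p_3 = 200, q_3 = 264, u_4 = 208, v_4 = 208, u_5 = 48, v_5 = 224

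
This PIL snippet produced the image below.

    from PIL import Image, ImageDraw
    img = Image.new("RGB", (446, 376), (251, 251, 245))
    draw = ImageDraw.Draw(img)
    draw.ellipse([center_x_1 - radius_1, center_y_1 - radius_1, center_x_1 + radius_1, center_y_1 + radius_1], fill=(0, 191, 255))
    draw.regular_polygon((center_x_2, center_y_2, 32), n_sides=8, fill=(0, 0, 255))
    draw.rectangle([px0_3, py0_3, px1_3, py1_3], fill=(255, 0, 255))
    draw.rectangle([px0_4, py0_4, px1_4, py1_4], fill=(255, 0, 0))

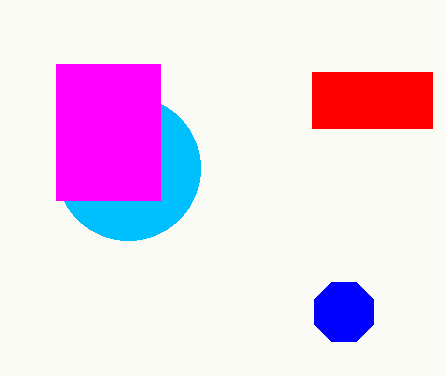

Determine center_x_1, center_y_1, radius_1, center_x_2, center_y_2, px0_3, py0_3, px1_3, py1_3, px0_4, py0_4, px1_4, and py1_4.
center_x_1 = 128, center_y_1 = 168, radius_1 = 72, center_x_2 = 344, center_y_2 = 312, px0_3 = 56, py0_3 = 64, px1_3 = 160, py1_3 = 200, px0_4 = 312, py0_4 = 72, px1_4 = 432, py1_4 = 128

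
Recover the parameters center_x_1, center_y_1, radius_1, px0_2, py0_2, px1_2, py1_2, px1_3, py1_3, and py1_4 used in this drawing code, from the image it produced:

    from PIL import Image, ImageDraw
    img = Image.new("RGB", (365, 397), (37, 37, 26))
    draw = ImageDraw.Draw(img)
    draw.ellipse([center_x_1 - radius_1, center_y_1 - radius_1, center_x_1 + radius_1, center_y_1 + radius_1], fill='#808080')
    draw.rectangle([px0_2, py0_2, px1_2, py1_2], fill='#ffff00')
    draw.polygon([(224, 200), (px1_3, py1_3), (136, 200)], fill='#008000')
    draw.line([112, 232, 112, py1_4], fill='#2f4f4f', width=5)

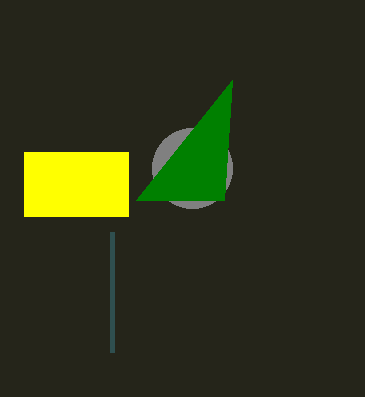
center_x_1 = 192
center_y_1 = 168
radius_1 = 40
px0_2 = 24
py0_2 = 152
px1_2 = 128
py1_2 = 216
px1_3 = 232
py1_3 = 80
py1_4 = 352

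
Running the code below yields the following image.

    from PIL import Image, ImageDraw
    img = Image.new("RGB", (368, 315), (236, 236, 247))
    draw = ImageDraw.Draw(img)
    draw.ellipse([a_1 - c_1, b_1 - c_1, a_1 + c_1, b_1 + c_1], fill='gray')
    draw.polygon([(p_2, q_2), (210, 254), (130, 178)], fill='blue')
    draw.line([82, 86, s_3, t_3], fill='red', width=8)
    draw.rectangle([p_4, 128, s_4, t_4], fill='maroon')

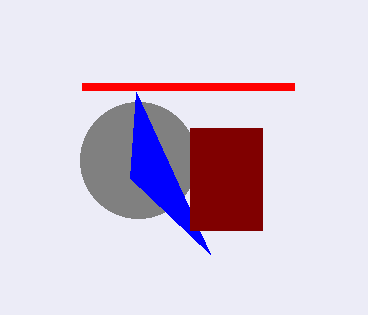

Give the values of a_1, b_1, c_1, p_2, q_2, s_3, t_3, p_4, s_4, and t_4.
a_1 = 138
b_1 = 160
c_1 = 58
p_2 = 136
q_2 = 92
s_3 = 294
t_3 = 86
p_4 = 190
s_4 = 262
t_4 = 230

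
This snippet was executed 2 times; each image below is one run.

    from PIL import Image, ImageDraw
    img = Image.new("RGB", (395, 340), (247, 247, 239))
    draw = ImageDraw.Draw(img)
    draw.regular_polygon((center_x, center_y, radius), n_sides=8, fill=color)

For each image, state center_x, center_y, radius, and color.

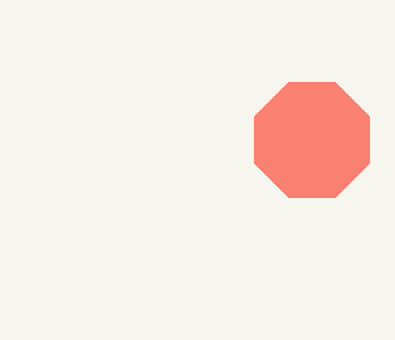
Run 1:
center_x = 312; center_y = 140; radius = 62; color = 'salmon'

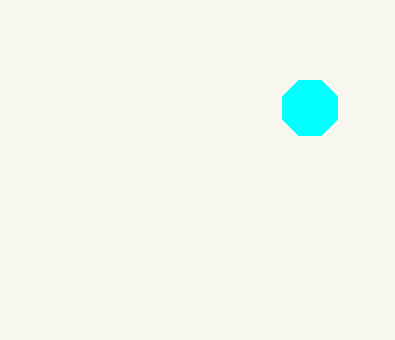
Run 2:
center_x = 310; center_y = 108; radius = 30; color = 'cyan'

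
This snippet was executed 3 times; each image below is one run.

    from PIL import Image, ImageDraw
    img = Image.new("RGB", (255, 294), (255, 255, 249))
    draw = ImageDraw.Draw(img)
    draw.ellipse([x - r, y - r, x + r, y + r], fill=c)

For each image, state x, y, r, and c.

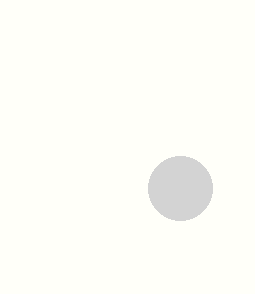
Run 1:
x = 180
y = 188
r = 32
c = 'lightgray'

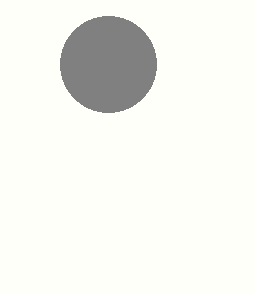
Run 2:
x = 108; y = 64; r = 48; c = 'gray'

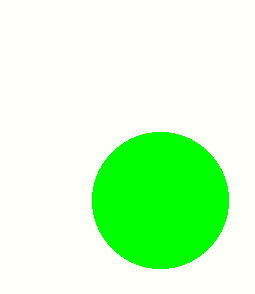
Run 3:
x = 160, y = 200, r = 68, c = 'lime'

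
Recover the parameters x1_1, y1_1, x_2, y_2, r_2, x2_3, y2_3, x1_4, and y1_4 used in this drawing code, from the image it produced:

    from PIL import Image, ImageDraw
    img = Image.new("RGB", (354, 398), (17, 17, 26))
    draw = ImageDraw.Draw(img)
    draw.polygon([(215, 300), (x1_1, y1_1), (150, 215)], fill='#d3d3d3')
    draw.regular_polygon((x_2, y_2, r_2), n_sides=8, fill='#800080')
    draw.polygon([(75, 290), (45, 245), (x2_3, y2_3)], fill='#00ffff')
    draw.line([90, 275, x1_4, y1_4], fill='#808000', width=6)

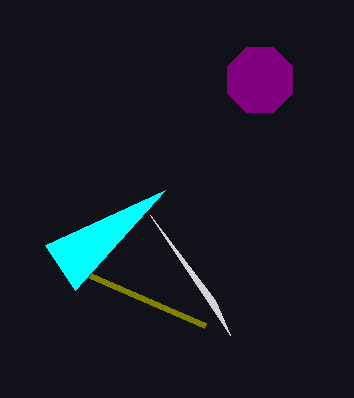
x1_1 = 230
y1_1 = 335
x_2 = 260
y_2 = 80
r_2 = 35
x2_3 = 165
y2_3 = 190
x1_4 = 205
y1_4 = 325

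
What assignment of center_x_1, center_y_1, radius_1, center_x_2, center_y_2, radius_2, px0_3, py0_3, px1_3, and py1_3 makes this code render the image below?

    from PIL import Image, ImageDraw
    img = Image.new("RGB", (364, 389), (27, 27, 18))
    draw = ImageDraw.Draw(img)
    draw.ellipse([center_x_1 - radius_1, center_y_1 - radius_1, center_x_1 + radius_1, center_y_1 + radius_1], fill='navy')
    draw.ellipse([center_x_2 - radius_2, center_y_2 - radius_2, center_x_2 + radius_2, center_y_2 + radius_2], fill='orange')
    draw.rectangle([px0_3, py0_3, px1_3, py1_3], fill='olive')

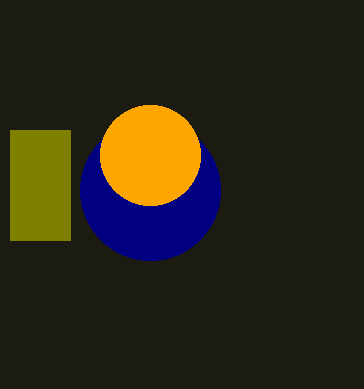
center_x_1 = 150; center_y_1 = 190; radius_1 = 70; center_x_2 = 150; center_y_2 = 155; radius_2 = 50; px0_3 = 10; py0_3 = 130; px1_3 = 70; py1_3 = 240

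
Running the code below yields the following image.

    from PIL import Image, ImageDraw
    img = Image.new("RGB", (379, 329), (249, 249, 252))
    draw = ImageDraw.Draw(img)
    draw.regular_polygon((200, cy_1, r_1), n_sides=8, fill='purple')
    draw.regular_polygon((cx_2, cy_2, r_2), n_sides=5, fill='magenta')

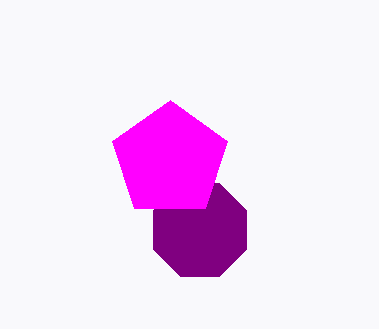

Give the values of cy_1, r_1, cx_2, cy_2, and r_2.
cy_1 = 230, r_1 = 50, cx_2 = 170, cy_2 = 160, r_2 = 60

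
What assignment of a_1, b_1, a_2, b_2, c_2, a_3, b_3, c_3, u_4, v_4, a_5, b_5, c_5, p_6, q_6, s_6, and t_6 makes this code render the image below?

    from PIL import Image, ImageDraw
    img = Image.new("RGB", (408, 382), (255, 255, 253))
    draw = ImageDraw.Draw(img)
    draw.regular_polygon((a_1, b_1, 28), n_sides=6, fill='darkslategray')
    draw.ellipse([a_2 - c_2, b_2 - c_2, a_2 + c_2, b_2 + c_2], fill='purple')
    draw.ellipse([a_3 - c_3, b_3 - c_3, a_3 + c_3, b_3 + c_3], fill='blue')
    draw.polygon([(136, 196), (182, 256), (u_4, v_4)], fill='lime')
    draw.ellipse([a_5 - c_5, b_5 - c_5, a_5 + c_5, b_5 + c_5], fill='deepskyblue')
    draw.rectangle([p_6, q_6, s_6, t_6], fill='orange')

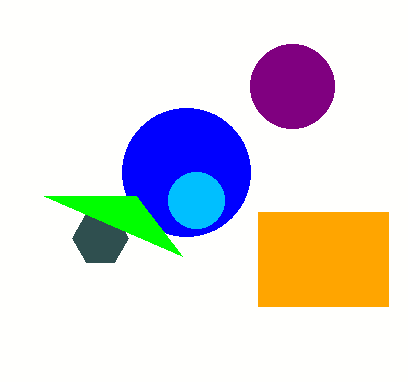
a_1 = 100
b_1 = 238
a_2 = 292
b_2 = 86
c_2 = 42
a_3 = 186
b_3 = 172
c_3 = 64
u_4 = 44
v_4 = 196
a_5 = 196
b_5 = 200
c_5 = 28
p_6 = 258
q_6 = 212
s_6 = 388
t_6 = 306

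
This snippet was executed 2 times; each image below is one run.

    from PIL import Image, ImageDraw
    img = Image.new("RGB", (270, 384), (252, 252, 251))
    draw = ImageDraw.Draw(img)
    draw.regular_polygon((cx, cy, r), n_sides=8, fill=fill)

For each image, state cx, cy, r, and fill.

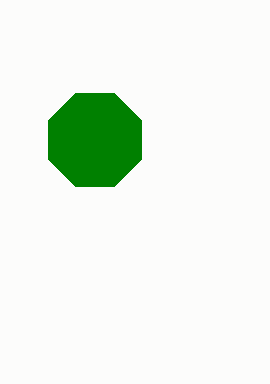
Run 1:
cx = 95; cy = 140; r = 50; fill = 'green'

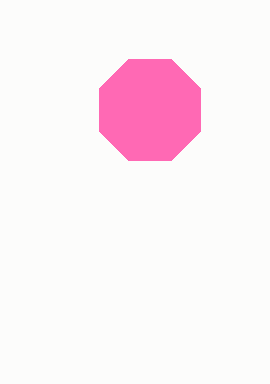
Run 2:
cx = 150
cy = 110
r = 55
fill = 'hotpink'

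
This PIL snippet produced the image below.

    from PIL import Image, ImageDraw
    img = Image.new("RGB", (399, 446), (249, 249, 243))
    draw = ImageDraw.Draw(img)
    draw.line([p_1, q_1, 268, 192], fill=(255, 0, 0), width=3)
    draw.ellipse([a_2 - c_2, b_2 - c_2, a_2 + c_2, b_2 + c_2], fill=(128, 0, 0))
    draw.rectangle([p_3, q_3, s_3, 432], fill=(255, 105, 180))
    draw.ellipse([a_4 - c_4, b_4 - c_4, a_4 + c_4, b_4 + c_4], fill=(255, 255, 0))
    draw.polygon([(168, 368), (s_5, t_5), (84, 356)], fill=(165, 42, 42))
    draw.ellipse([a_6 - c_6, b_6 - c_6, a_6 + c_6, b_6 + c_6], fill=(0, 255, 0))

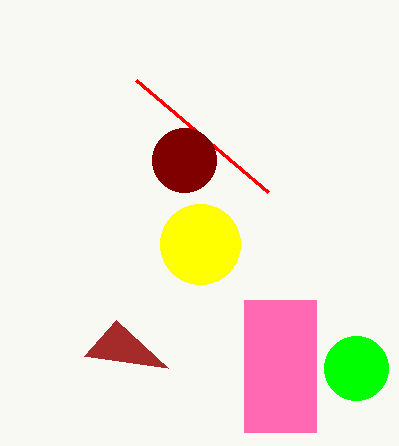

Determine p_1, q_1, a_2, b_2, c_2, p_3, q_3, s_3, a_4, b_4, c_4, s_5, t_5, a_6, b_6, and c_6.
p_1 = 136
q_1 = 80
a_2 = 184
b_2 = 160
c_2 = 32
p_3 = 244
q_3 = 300
s_3 = 316
a_4 = 200
b_4 = 244
c_4 = 40
s_5 = 116
t_5 = 320
a_6 = 356
b_6 = 368
c_6 = 32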